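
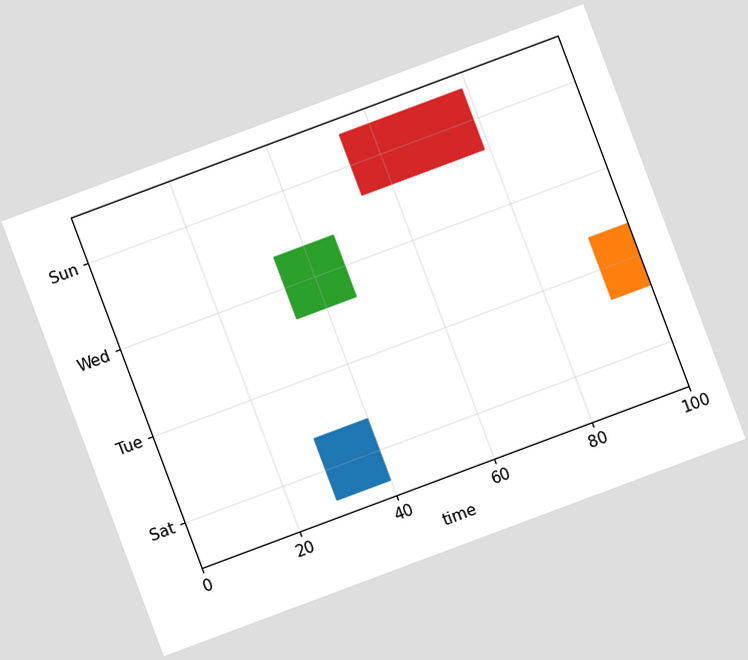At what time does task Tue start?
92

The chart is tilted about 20° counter-clockwise. The Tue bar begins at t=92.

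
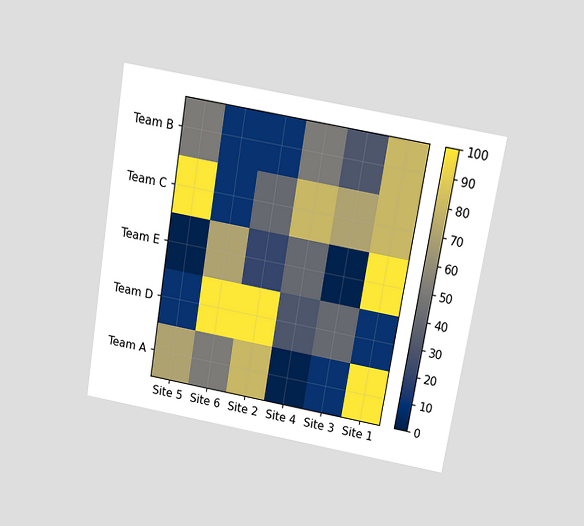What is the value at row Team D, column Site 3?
The chart is tilted about 9° clockwise and viewed slightly from above. Matching cell (Team D, Site 3) against the colorbar gives 40.

40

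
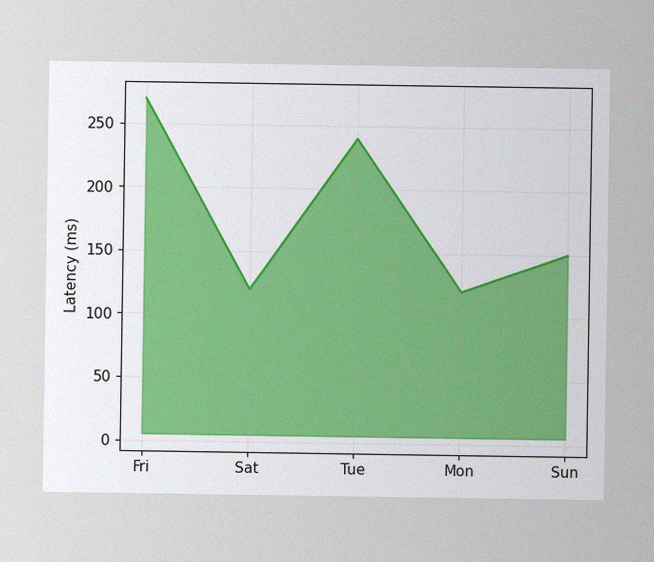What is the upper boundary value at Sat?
120ms

The image has some photo noise and uneven lighting. At Sat the upper boundary is at 120ms.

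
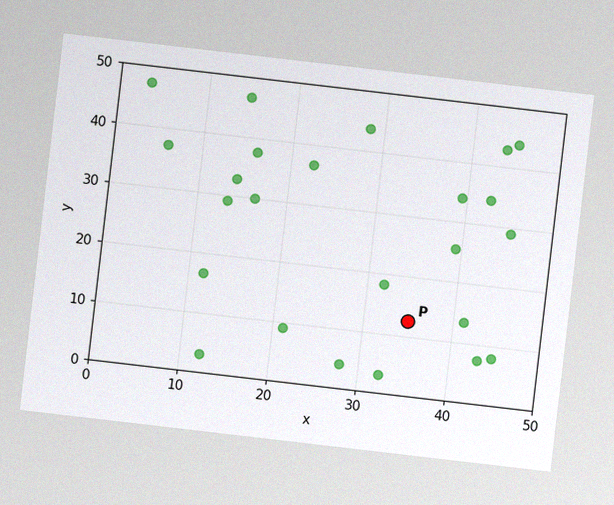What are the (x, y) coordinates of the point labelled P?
The chart is tilted about 7° clockwise, with some photo noise. Following the gridlines from P to each axis, P sits at (35, 12.5).

(35, 12.5)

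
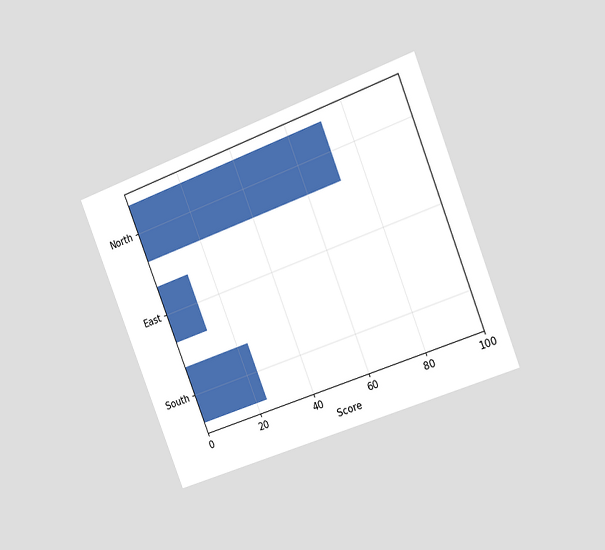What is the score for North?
The chart is tilted about 21° counter-clockwise and viewed slightly from the right. Reading along the chart's x-axis, the North bar reaches 72.

72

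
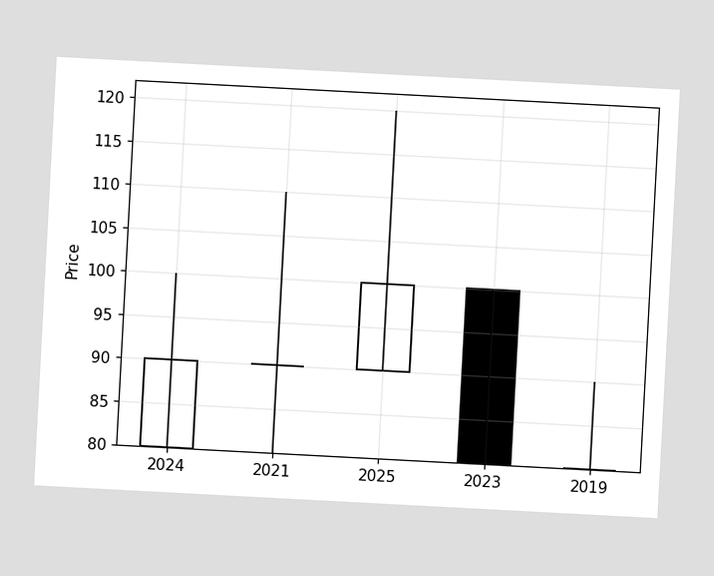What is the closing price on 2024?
The chart is tilted about 3° clockwise. The 2024 candle closes at 90.

90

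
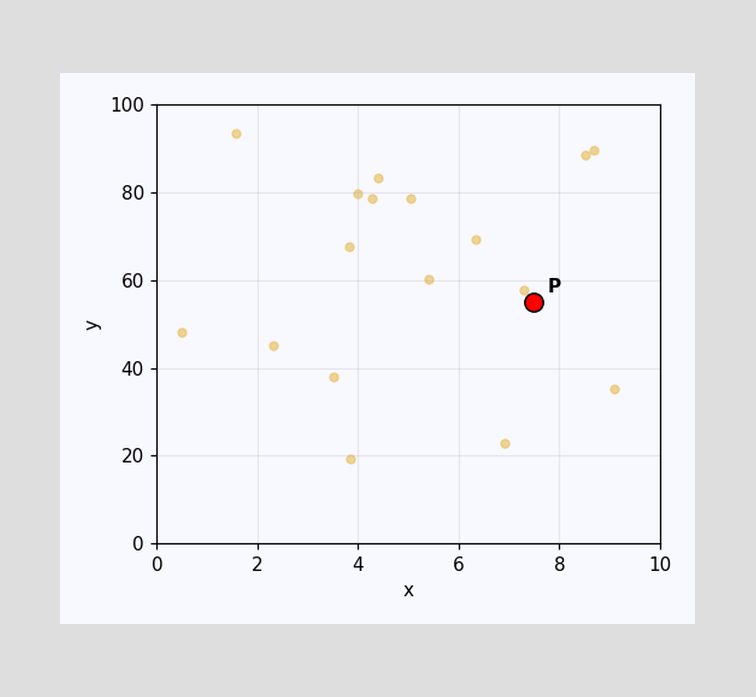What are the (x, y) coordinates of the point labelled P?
(7.5, 55)

Following the gridlines from P to each axis, P sits at (7.5, 55).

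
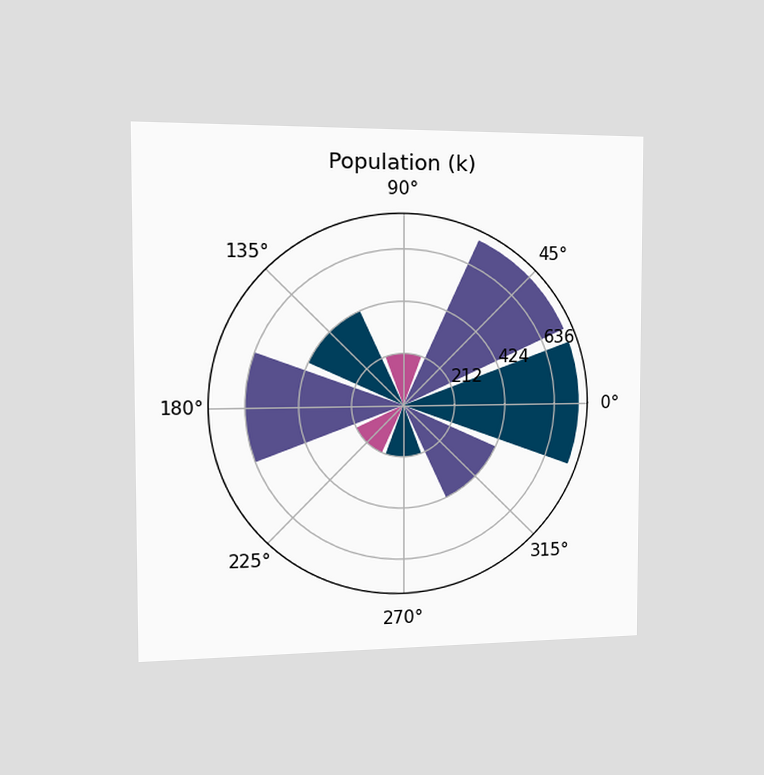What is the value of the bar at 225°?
212k

The chart is viewed slightly from the left. The bar at 225° reaches 212k on the radial axis.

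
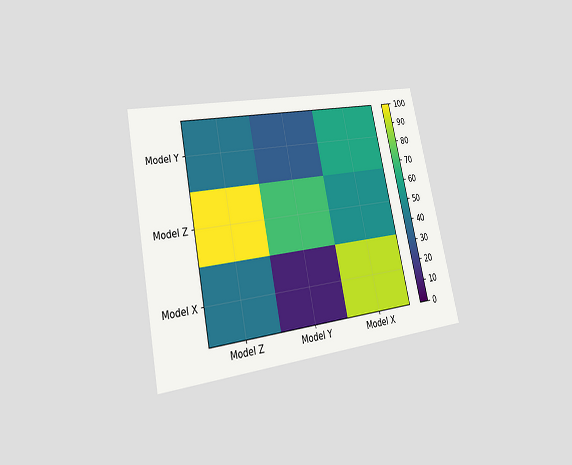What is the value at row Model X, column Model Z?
The chart is tilted about 12° counter-clockwise and viewed at a slight angle. Matching cell (Model X, Model Z) against the colorbar gives 40.

40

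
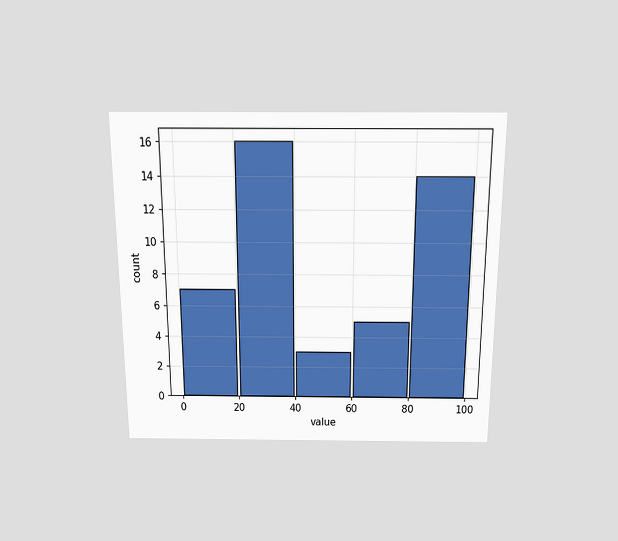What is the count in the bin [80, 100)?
The chart is viewed slightly from above. The [80, 100) bin has height 14.

14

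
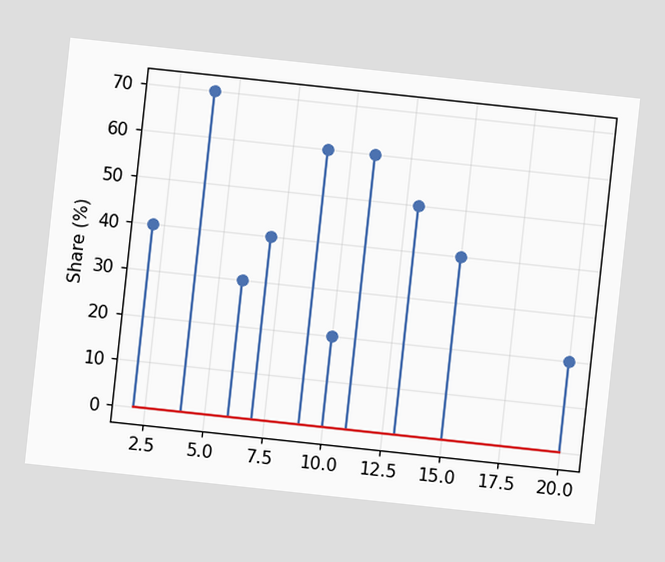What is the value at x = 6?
The chart is tilted about 6° clockwise. The stem at x=6 reaches 30%.

30%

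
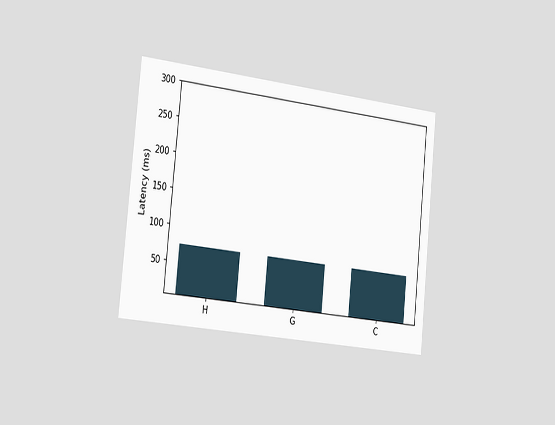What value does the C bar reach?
74ms

The chart is tilted about 6° clockwise and viewed slightly from the left. Reading along the chart's y-axis, the C bar reaches 74ms.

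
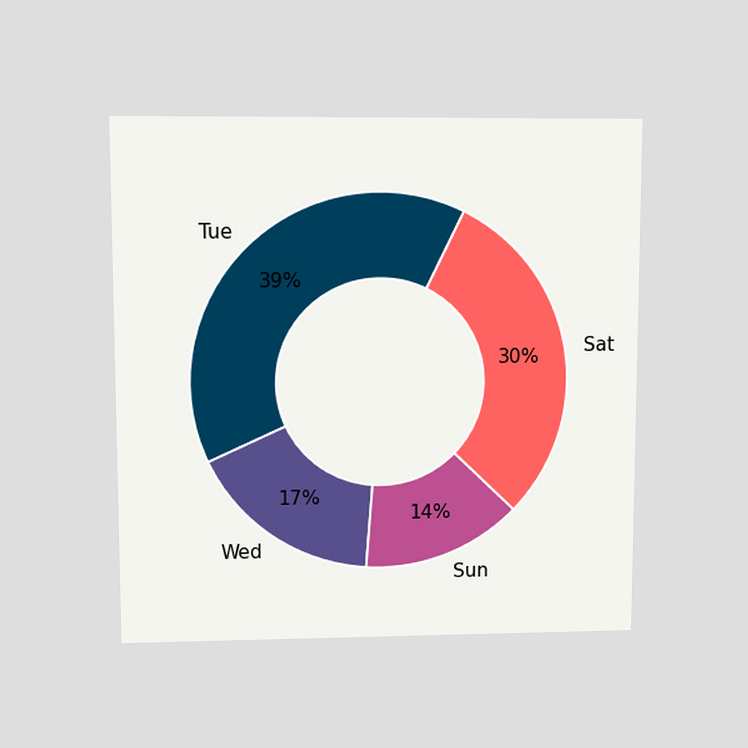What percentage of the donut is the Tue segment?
39%

The chart is viewed at a slight angle. The Tue segment takes up 39% of the ring.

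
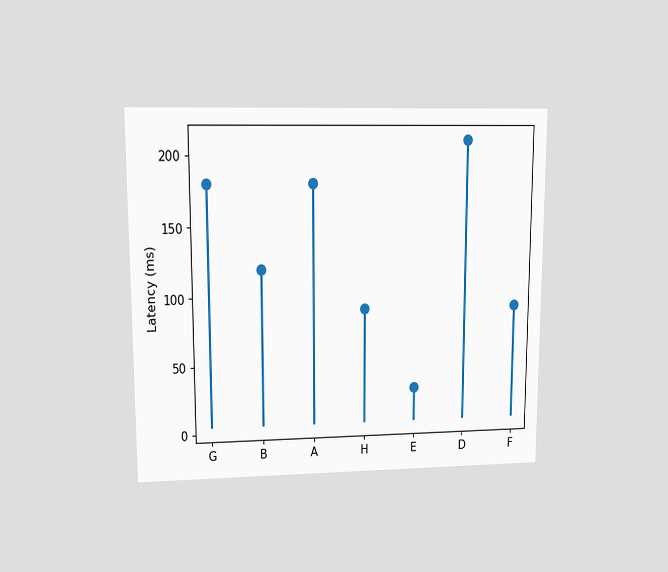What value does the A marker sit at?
The chart is viewed at a slight angle. The A marker sits at 180ms.

180ms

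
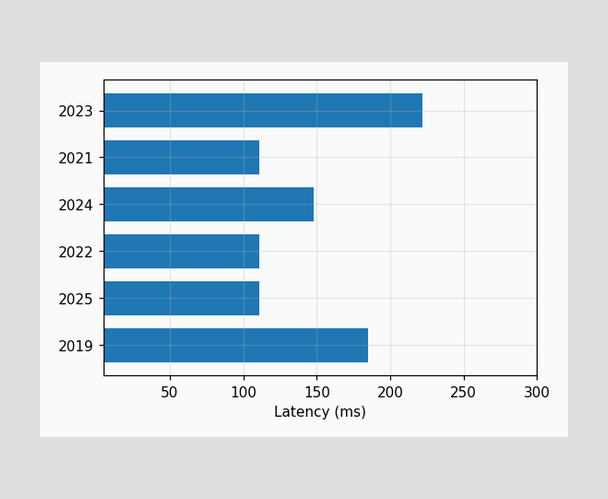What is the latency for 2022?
Reading along the chart's x-axis, the 2022 bar reaches 111ms.

111ms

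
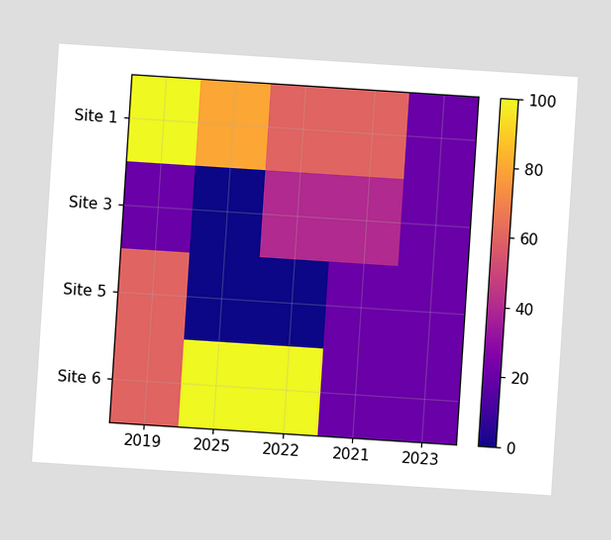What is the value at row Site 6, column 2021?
20

The chart is tilted about 4° clockwise. Matching cell (Site 6, 2021) against the colorbar gives 20.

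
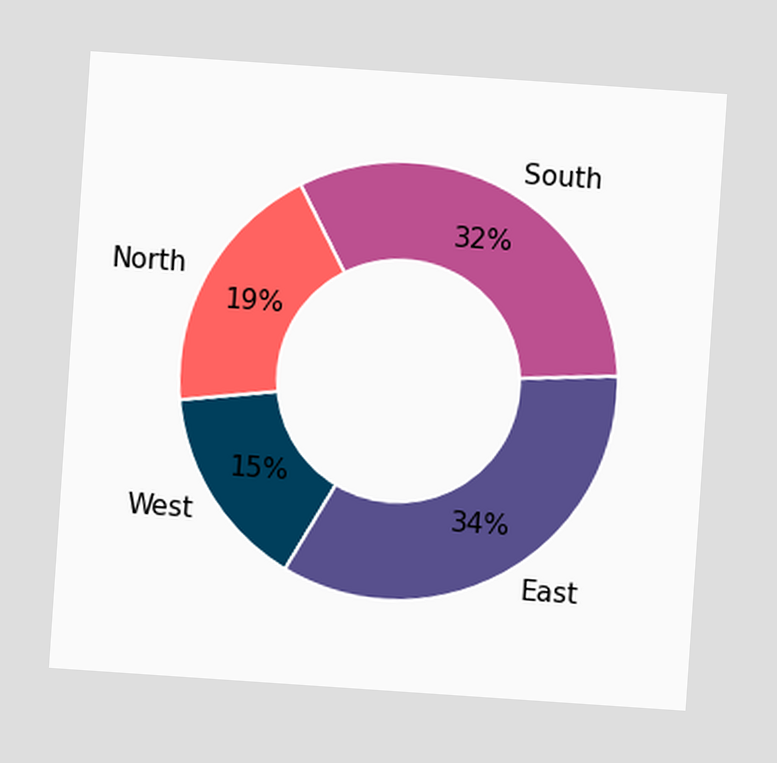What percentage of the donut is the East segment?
The chart is tilted about 4° clockwise. The East segment takes up 34% of the ring.

34%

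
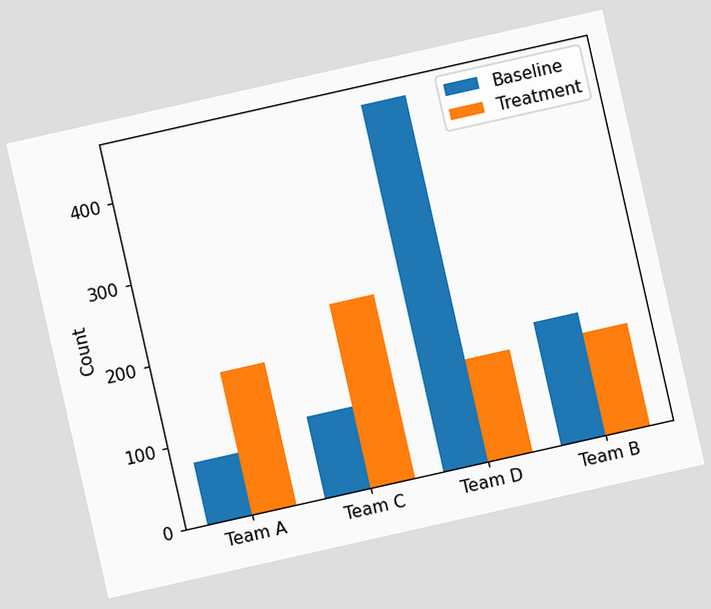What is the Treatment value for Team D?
The chart is tilted about 13° counter-clockwise. The Treatment bar at Team D reaches 125 on the y-axis.

125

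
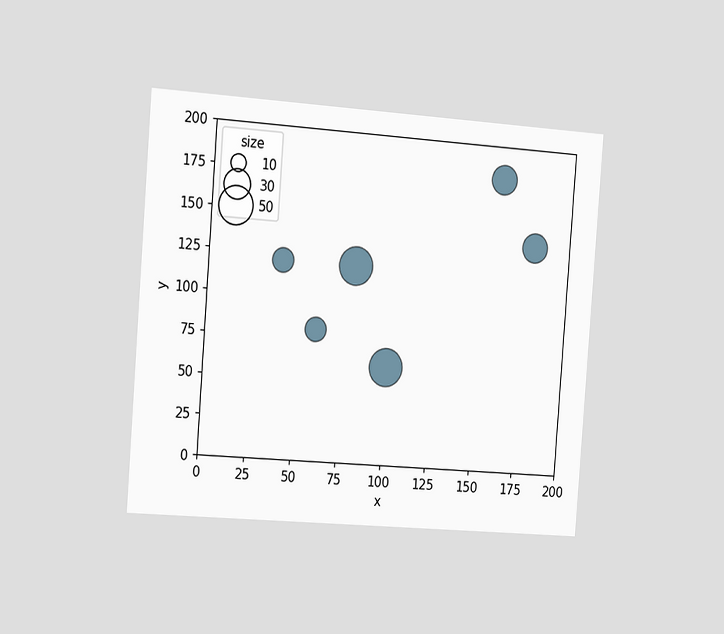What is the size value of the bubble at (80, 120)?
50

The chart is tilted about 4° clockwise and viewed slightly from the left. Matching the bubble at (80, 120) against the size legend gives 50.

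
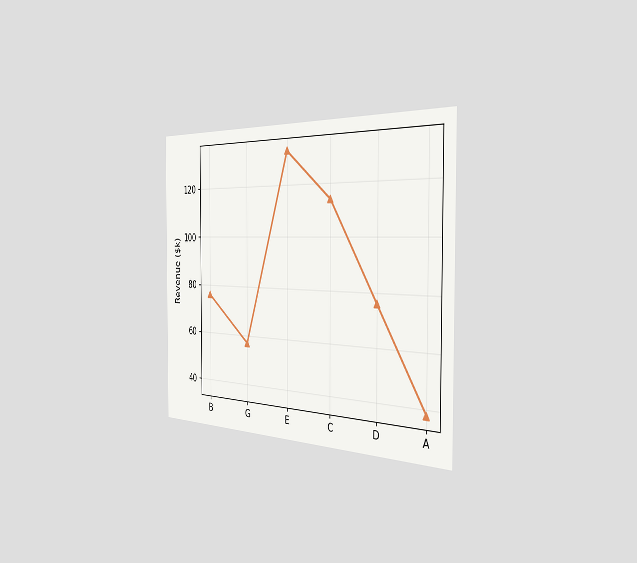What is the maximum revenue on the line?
$133k

The chart is viewed slightly from the right. The highest point is at E, and reading across to the y-axis gives $133k.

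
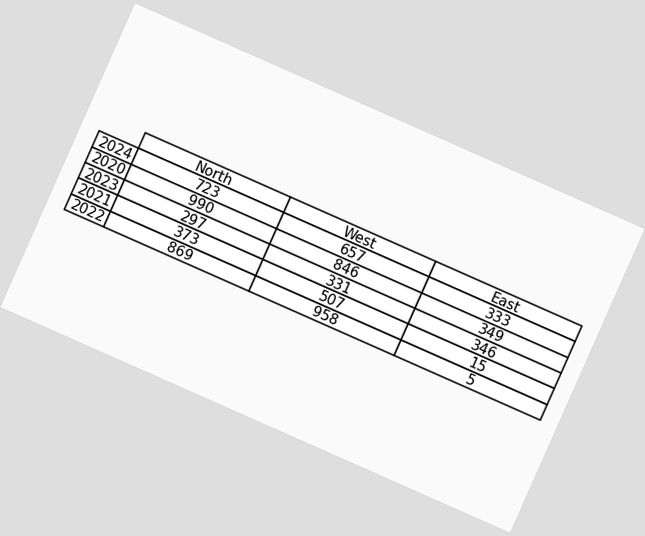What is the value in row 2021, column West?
The chart is tilted about 24° clockwise. The (2021, West) cell reads 507.

507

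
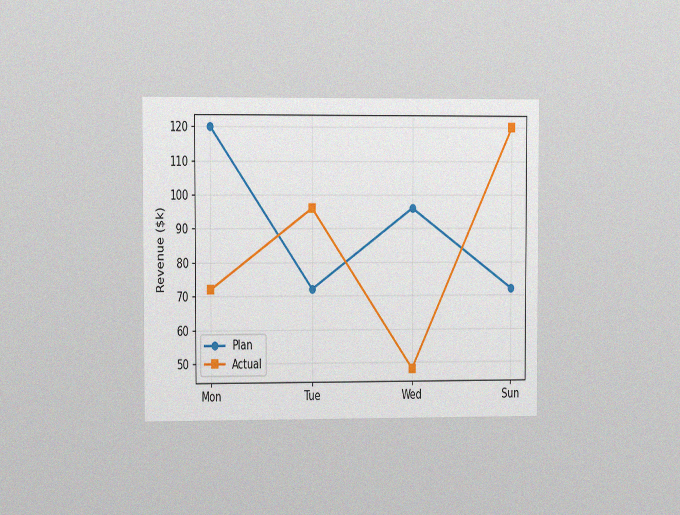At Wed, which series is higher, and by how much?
The chart is viewed slightly from the left, with some photo noise. At Wed, Plan sits above the other line by $48k.

Plan, by $48k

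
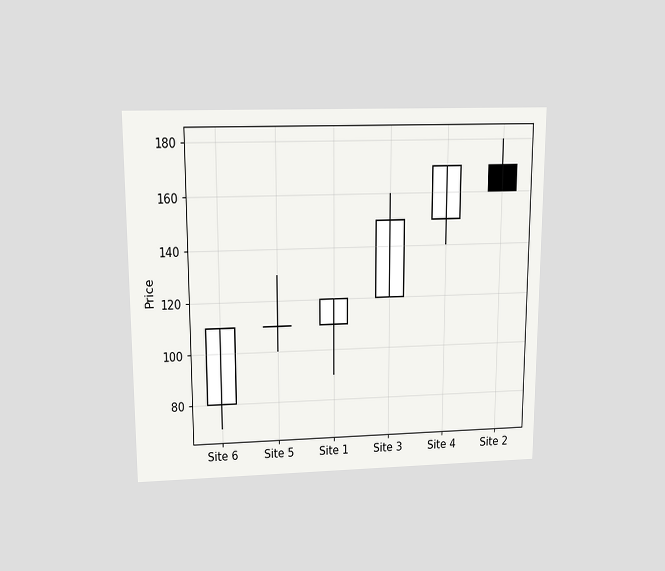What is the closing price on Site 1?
120

The chart is viewed slightly from above. The Site 1 candle closes at 120.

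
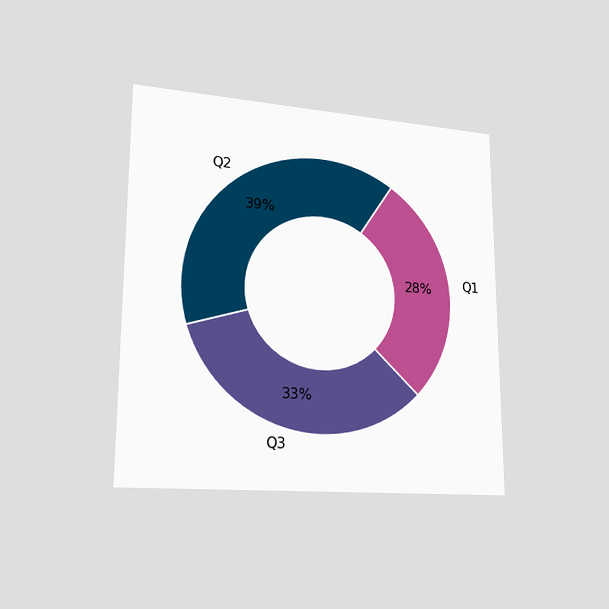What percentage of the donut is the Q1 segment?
28%

The chart is viewed slightly from the left. The Q1 segment takes up 28% of the ring.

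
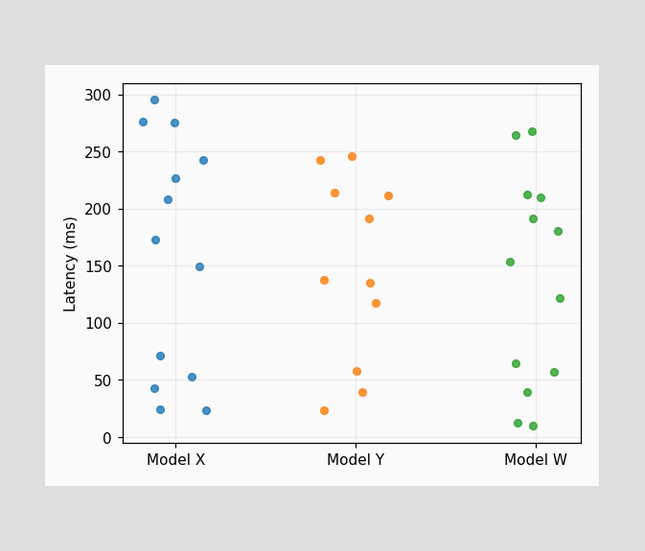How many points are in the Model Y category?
Counting the markers in the Model Y column gives 11.

11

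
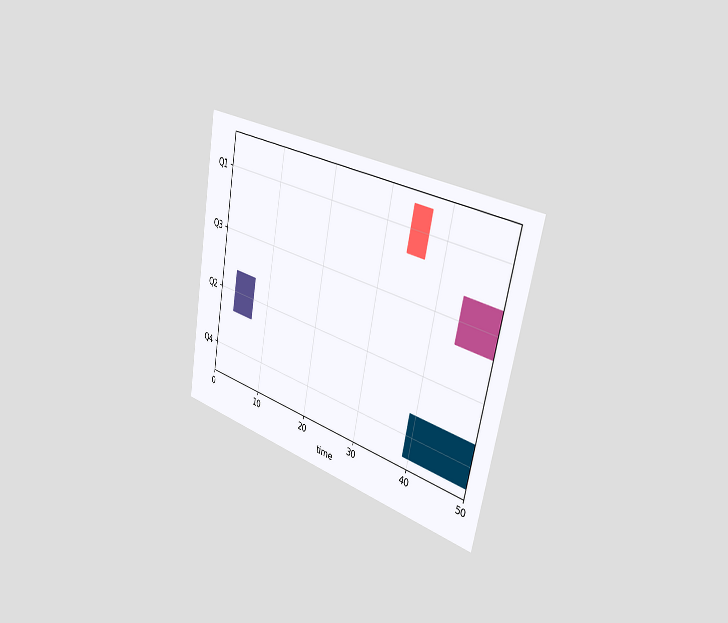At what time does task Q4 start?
The chart is tilted about 11° clockwise and viewed slightly from the right. The Q4 bar begins at t=39.

39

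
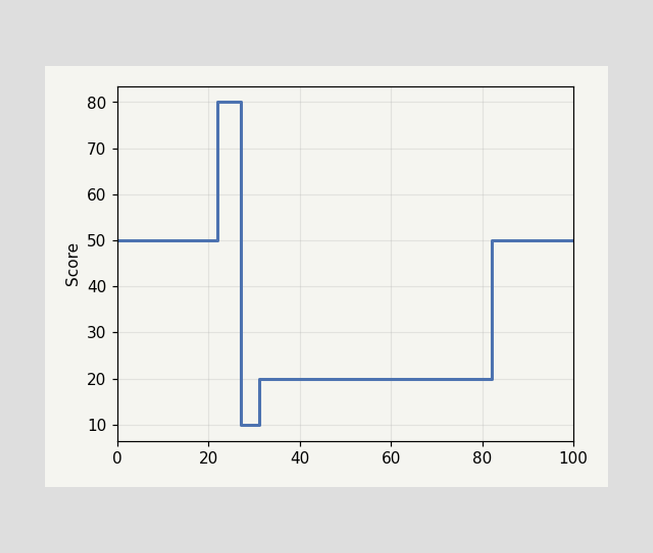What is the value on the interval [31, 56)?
On [31, 56) the step sits at 20.

20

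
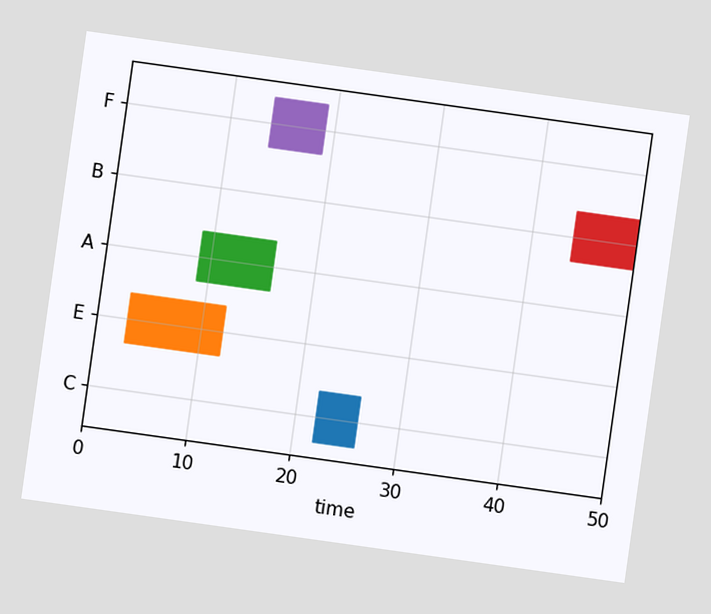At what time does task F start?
14

The chart is tilted about 8° clockwise. The F bar begins at t=14.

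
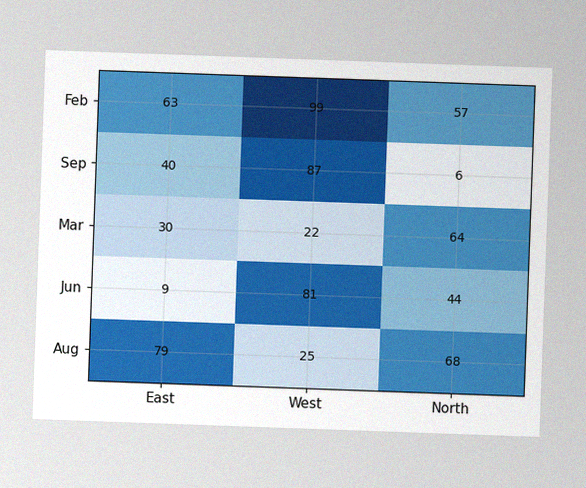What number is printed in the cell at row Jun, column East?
The chart is tilted about 2° clockwise, with some photo noise. The (Jun, East) cell reads 9.

9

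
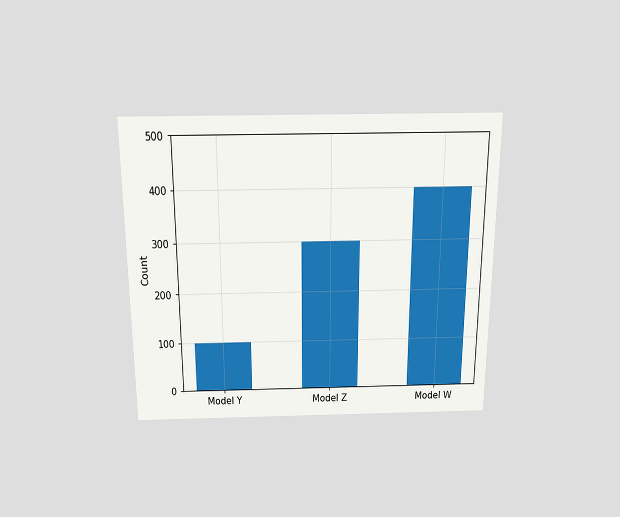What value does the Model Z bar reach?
300

The chart is viewed slightly from above. Reading along the chart's y-axis, the Model Z bar reaches 300.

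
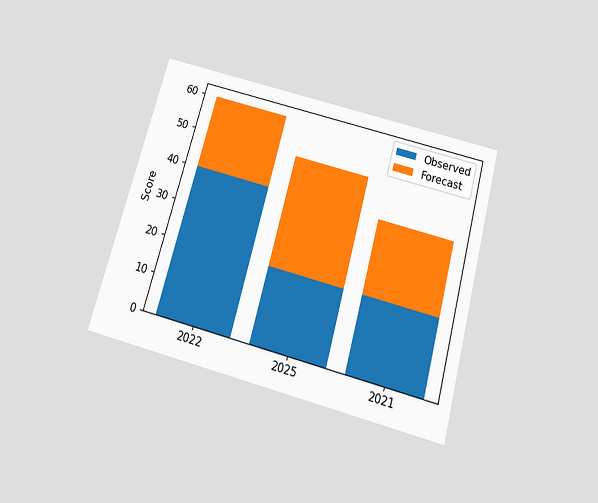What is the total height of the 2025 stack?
The chart is tilted about 15° clockwise and viewed slightly from below. The 2025 stack's top reaches 50 on the y-axis.

50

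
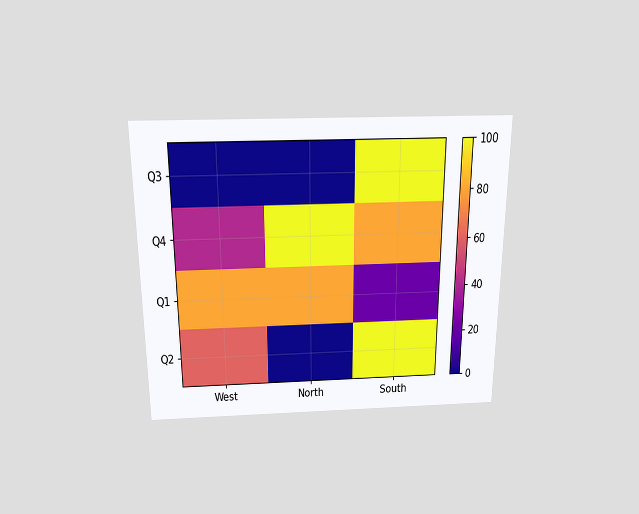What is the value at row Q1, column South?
The chart is viewed slightly from above. Matching cell (Q1, South) against the colorbar gives 20.

20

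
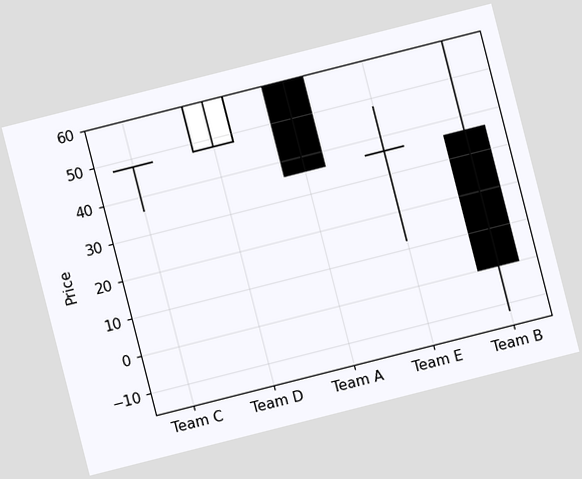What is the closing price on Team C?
48

The chart is tilted about 14° counter-clockwise. The Team C candle closes at 48.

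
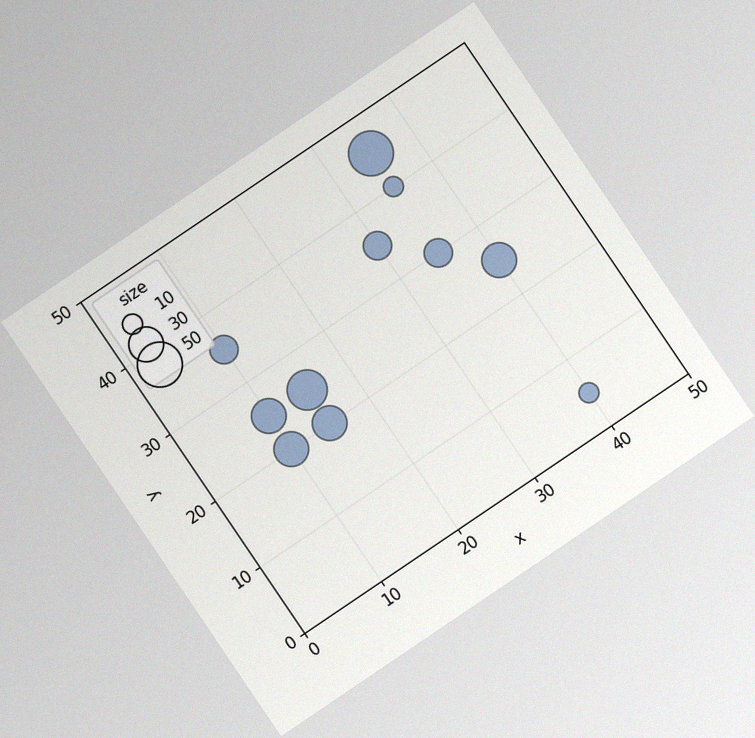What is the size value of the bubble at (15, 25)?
The chart is tilted about 34° counter-clockwise, with some photo noise. Matching the bubble at (15, 25) against the size legend gives 40.

40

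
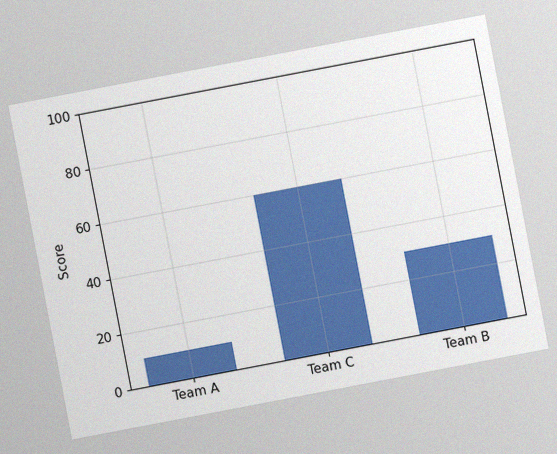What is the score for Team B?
30

The chart is tilted about 11° counter-clockwise, with some photo noise. Reading along the chart's y-axis, the Team B bar reaches 30.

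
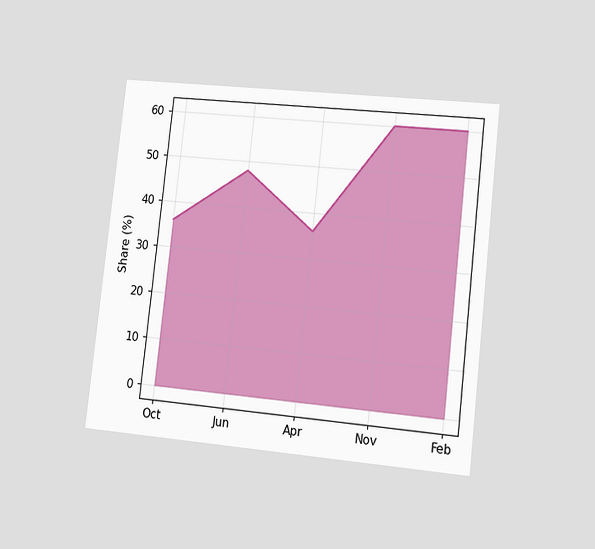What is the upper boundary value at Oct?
36%

The chart is tilted about 6° clockwise and viewed at a slight angle. At Oct the upper boundary is at 36%.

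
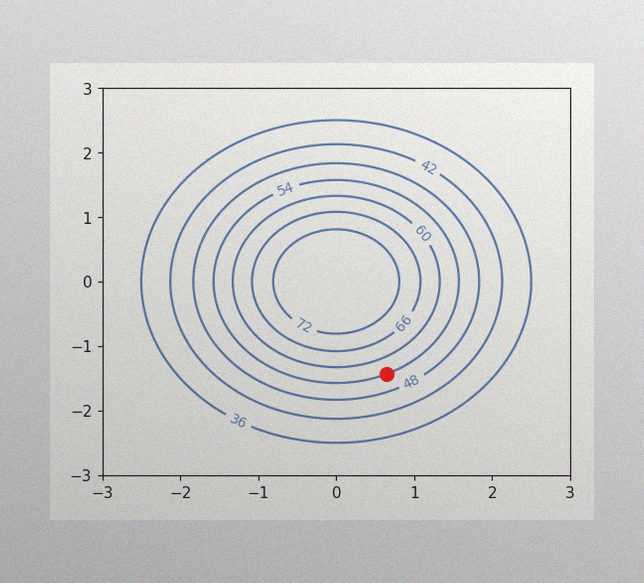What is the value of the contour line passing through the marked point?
54

The image has some photo noise and uneven lighting. The marked point sits on the contour labelled 54.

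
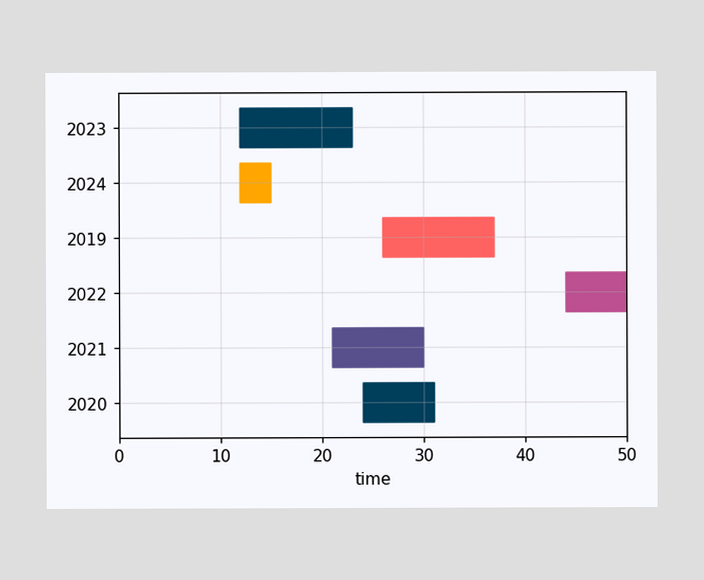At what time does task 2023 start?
The 2023 bar begins at t=12.

12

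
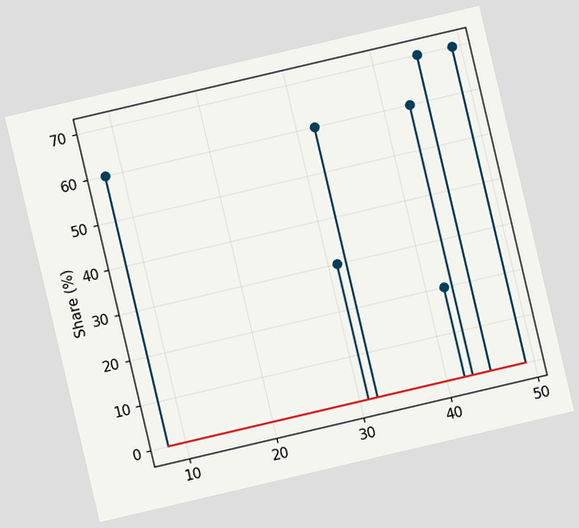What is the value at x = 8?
60%

The chart is tilted about 13° counter-clockwise. The stem at x=8 reaches 60%.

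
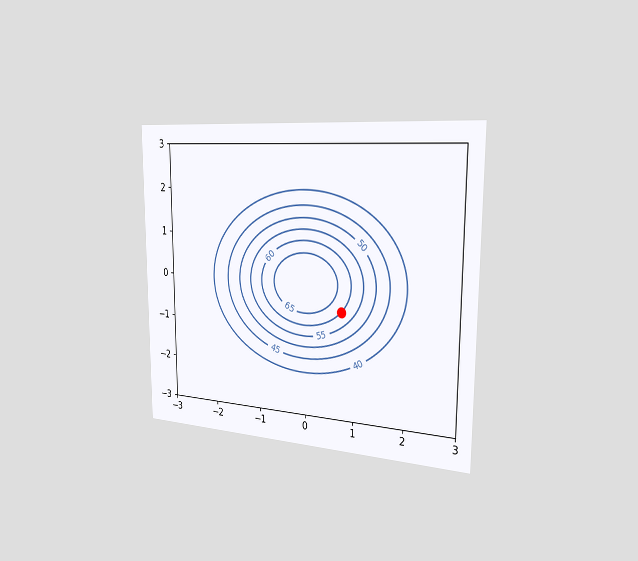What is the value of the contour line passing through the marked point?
The chart is viewed slightly from the right. The marked point sits on the contour labelled 60.

60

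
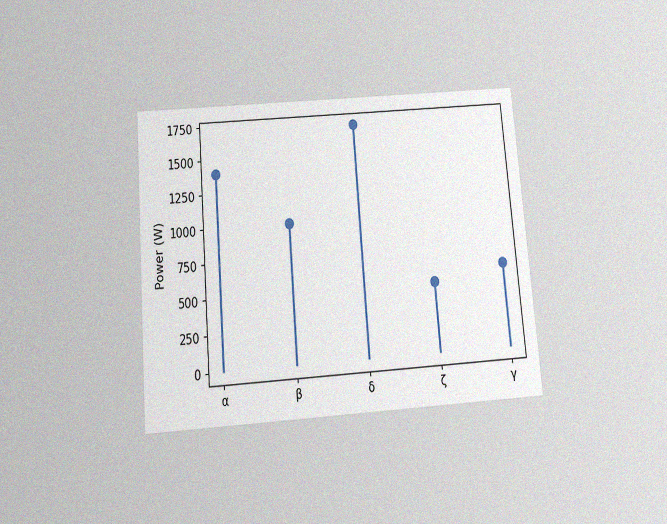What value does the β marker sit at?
1000W

The chart is tilted about 5° counter-clockwise and viewed slightly from below, with some photo noise. The β marker sits at 1000W.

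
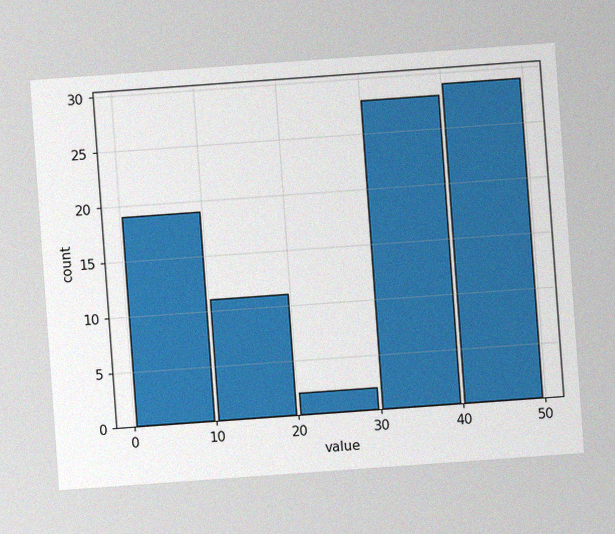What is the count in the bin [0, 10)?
The chart is tilted about 4° counter-clockwise, with some photo noise. The [0, 10) bin has height 19.

19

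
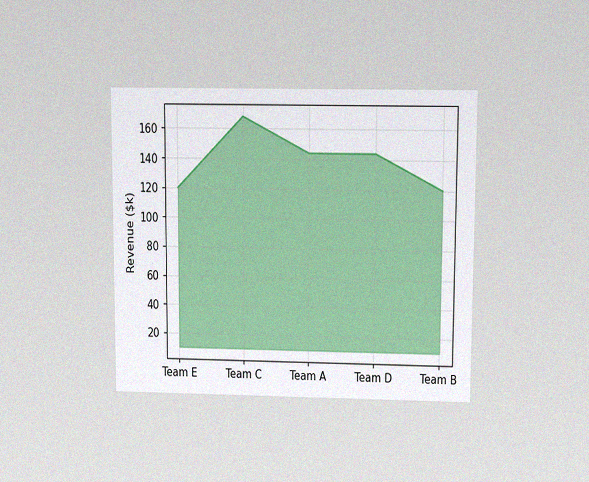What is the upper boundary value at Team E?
The chart is viewed slightly from above, with some photo noise. At Team E the upper boundary is at $120k.

$120k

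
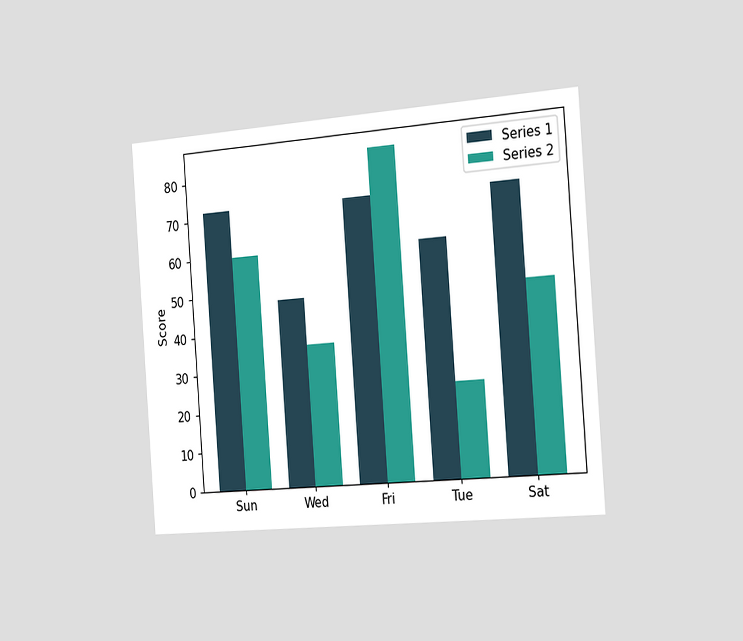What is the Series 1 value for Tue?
The chart is tilted about 4° counter-clockwise and viewed slightly from the right. The Series 1 bar at Tue reaches 60 on the y-axis.

60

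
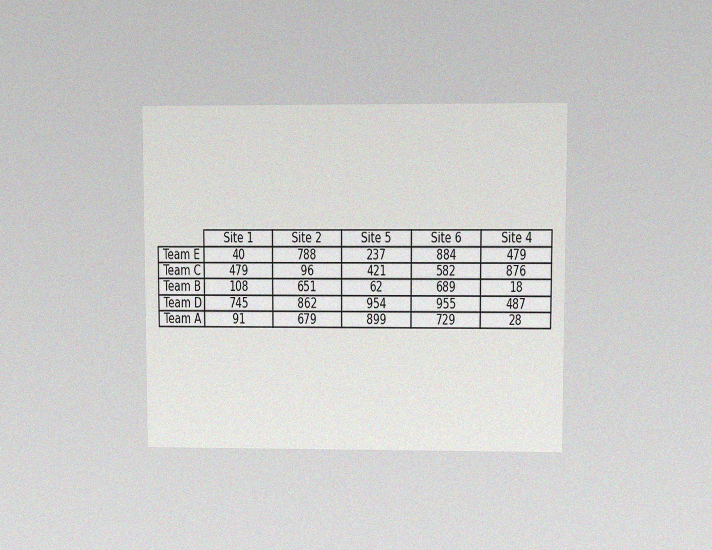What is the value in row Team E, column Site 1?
The chart is viewed at a slight angle, with some photo noise. The (Team E, Site 1) cell reads 40.

40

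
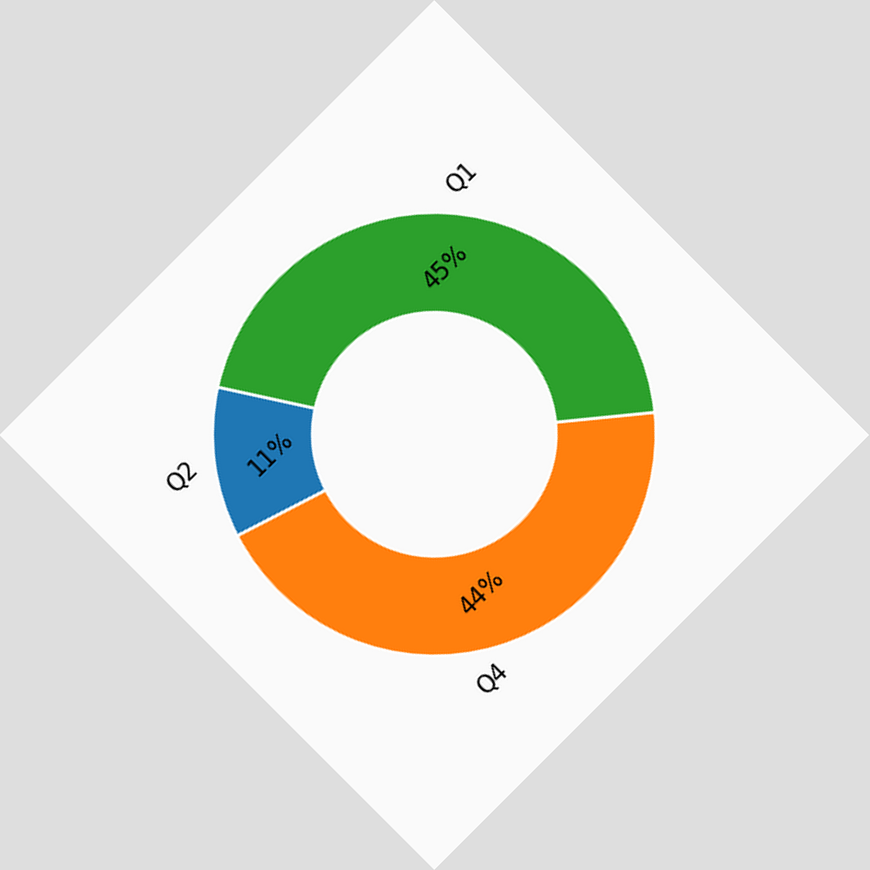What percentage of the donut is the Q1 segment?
The chart is tilted about 45° counter-clockwise. The Q1 segment takes up 45% of the ring.

45%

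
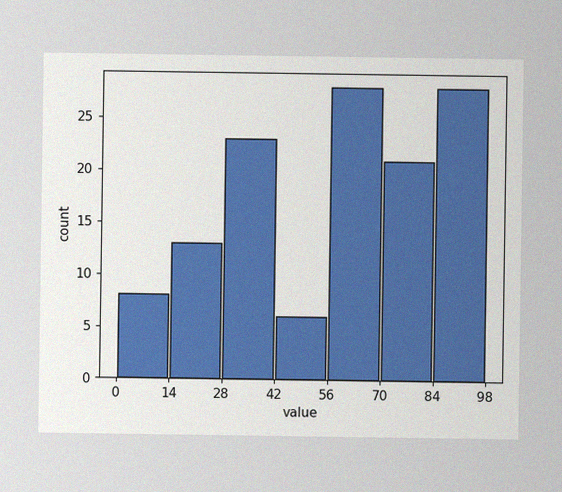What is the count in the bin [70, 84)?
21

The image has some photo noise and uneven lighting. The [70, 84) bin has height 21.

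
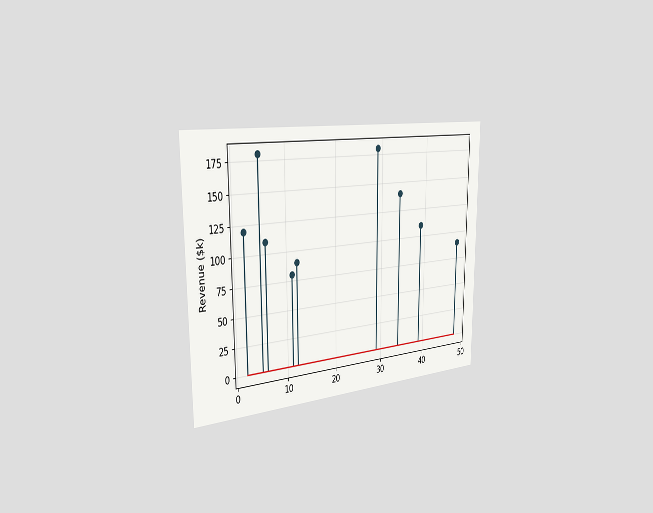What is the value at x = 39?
$110k

The chart is viewed slightly from the left. The stem at x=39 reaches $110k.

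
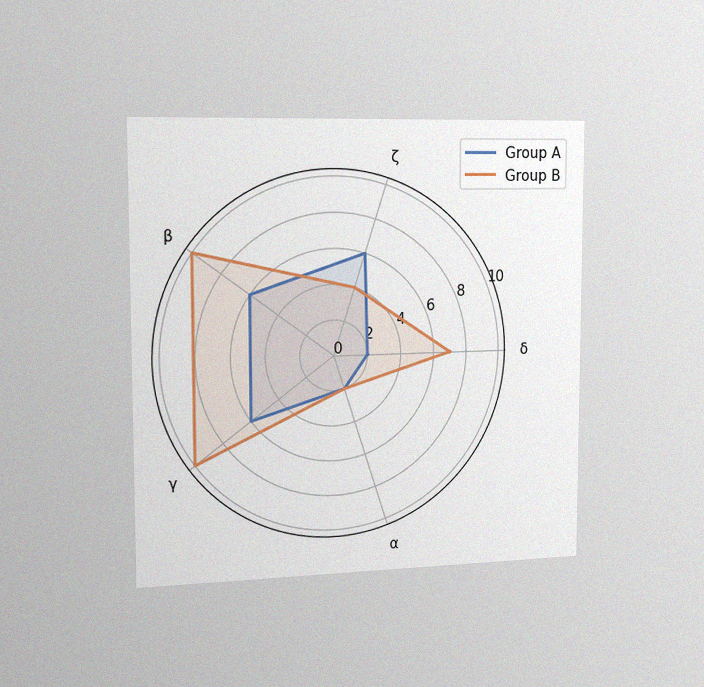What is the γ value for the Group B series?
10

The chart is viewed slightly from the left, with some photo noise. On the γ axis, Group B reaches 10.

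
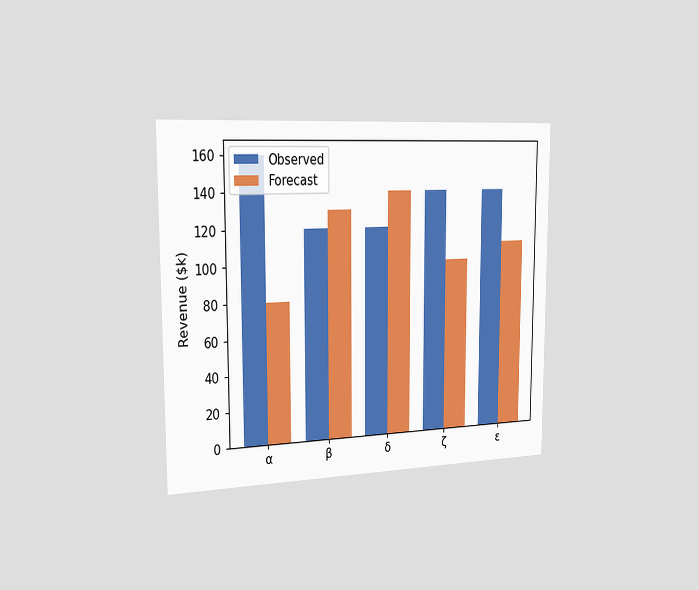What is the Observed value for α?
The chart is viewed slightly from the left. The Observed bar at α reaches $160k on the y-axis.

$160k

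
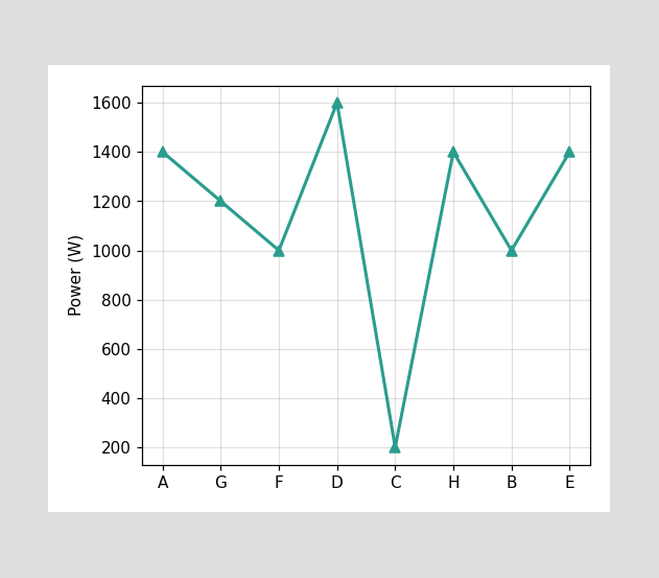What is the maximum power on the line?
1600W

The highest point is at D, and reading across to the y-axis gives 1600W.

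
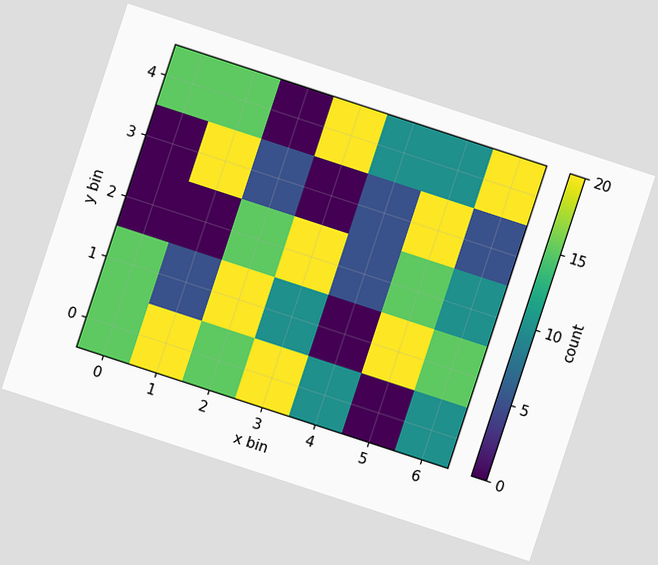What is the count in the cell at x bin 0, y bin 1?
15

The chart is tilted about 18° clockwise. Matching the cell (0, 1) against the colorbar gives 15.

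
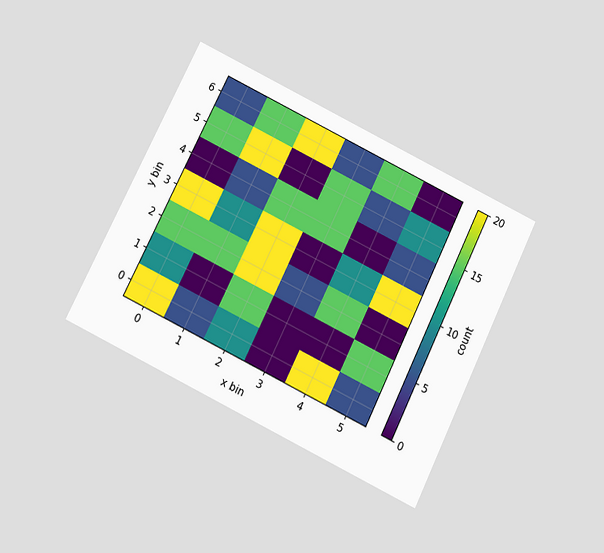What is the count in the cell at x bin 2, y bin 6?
20

The chart is tilted about 26° clockwise and viewed slightly from below. Matching the cell (2, 6) against the colorbar gives 20.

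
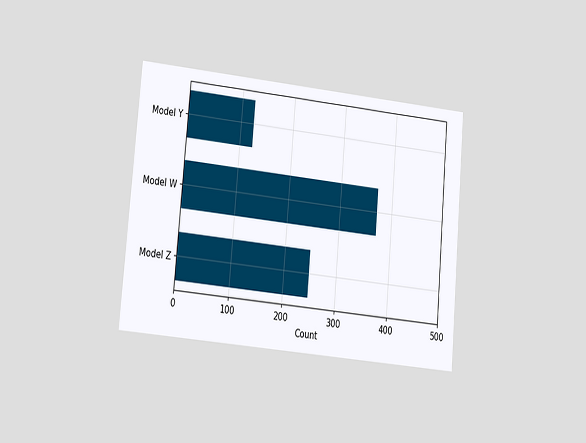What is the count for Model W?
The chart is tilted about 5° clockwise and viewed at a slight angle. Reading along the chart's x-axis, the Model W bar reaches 372.

372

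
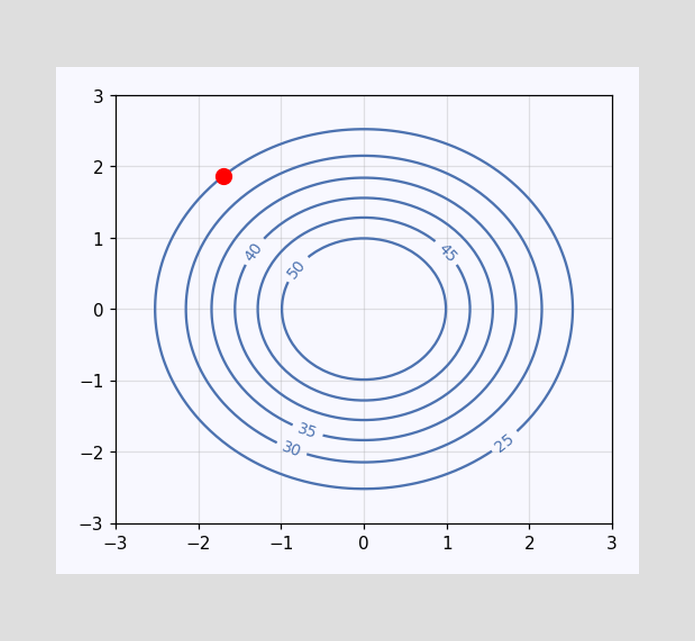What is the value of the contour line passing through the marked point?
25

The marked point sits on the contour labelled 25.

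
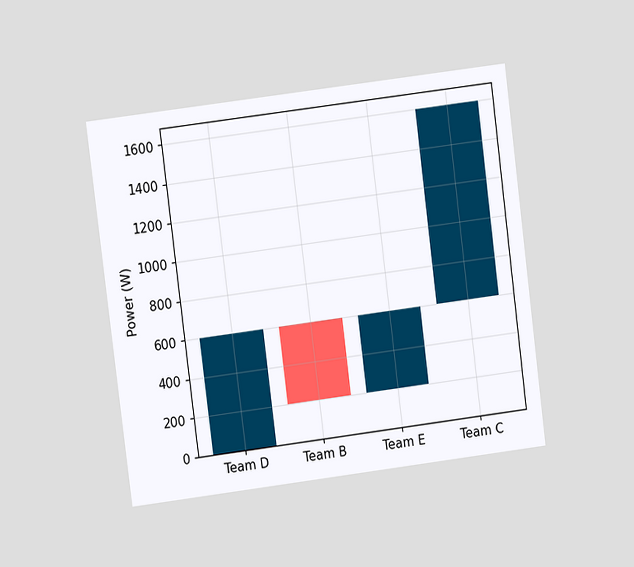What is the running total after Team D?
600W

The chart is tilted about 7° counter-clockwise and viewed at a slight angle. After Team D the running total reaches 600W.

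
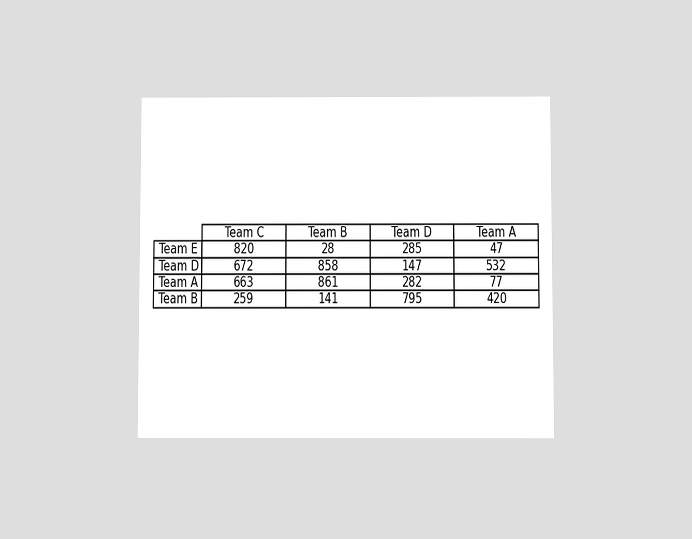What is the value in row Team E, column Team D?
285

The chart is viewed slightly from below. The (Team E, Team D) cell reads 285.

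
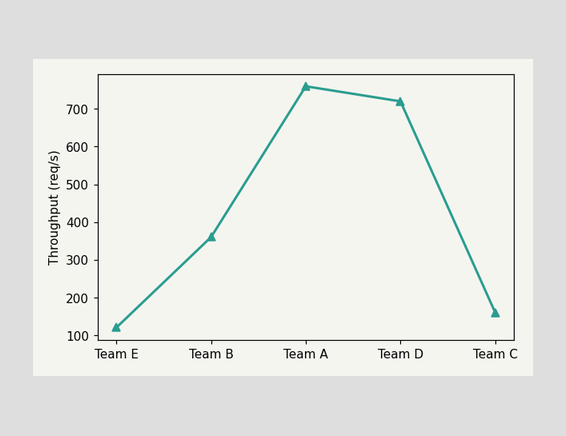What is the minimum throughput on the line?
The lowest point is at Team E, and reading across to the y-axis gives 120req/s.

120req/s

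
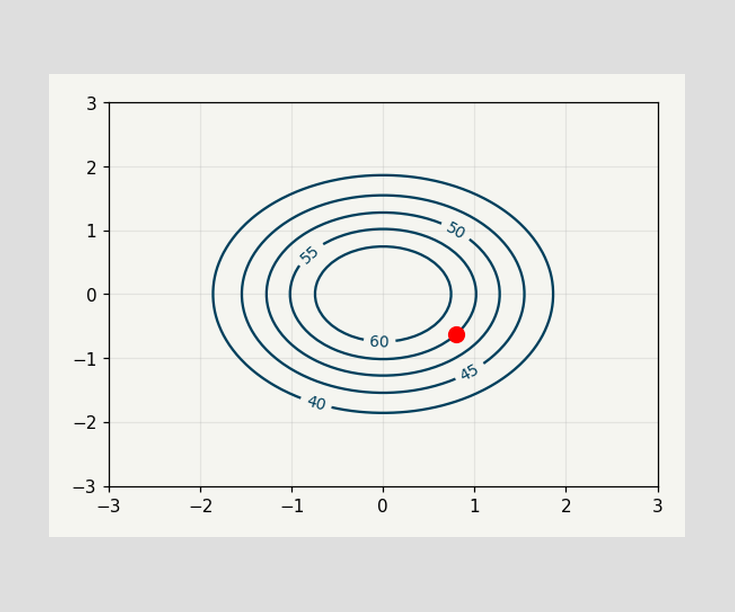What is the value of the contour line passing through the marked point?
55

The marked point sits on the contour labelled 55.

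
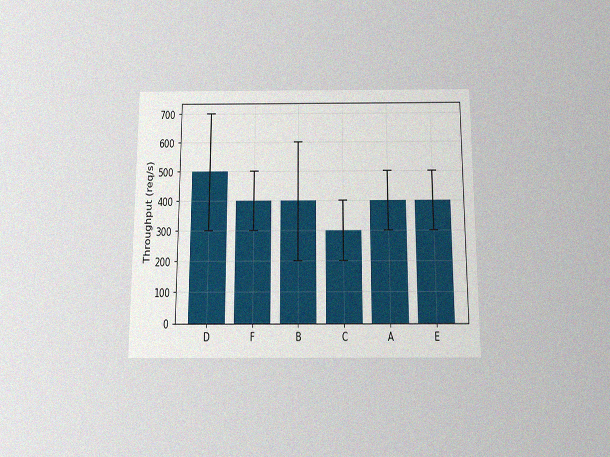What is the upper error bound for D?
The chart is viewed slightly from below, with some photo noise. The D bar's upper whisker reaches 700req/s.

700req/s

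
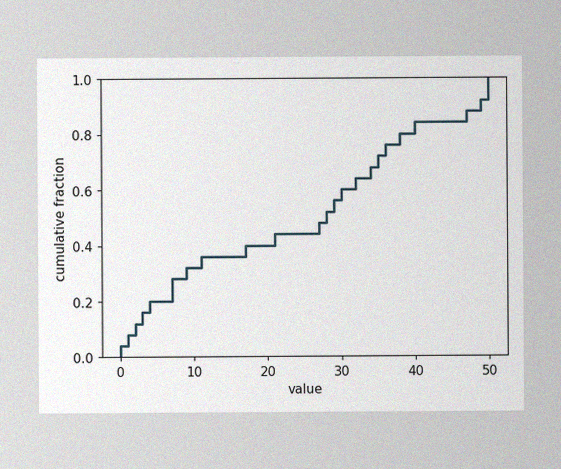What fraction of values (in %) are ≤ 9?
32%

The image has some photo noise and uneven lighting. At x=9 the ECDF step is at 32%.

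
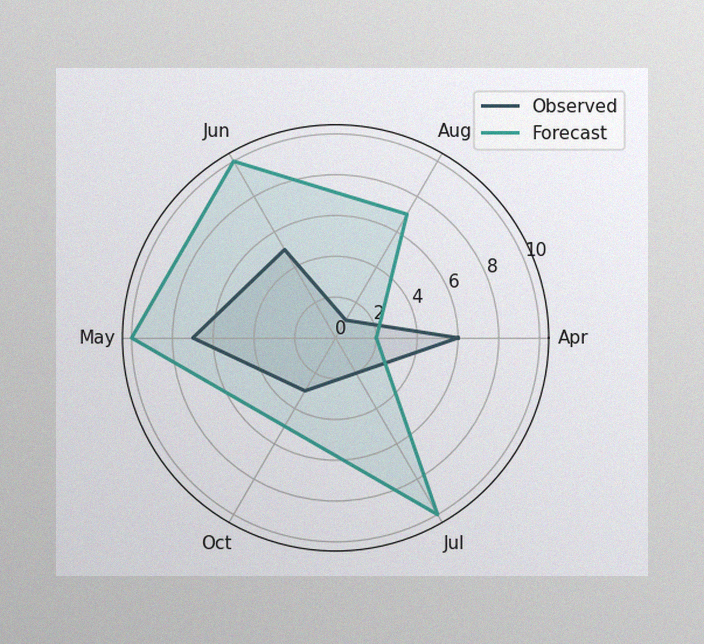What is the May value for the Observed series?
The image has some photo noise and uneven lighting. On the May axis, Observed reaches 7.

7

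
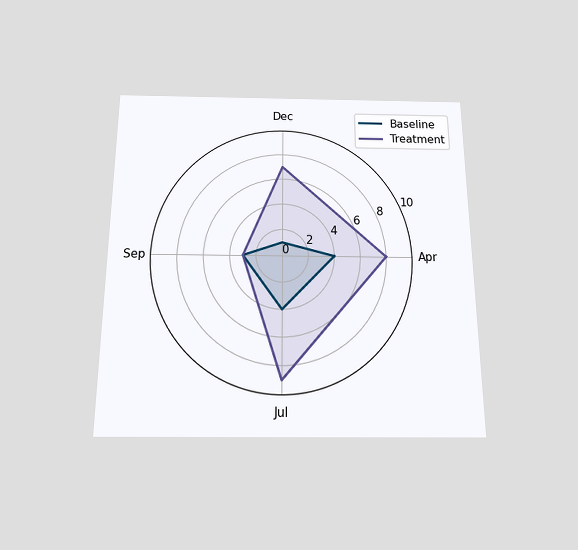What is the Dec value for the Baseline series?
1

The chart is viewed slightly from below. On the Dec axis, Baseline reaches 1.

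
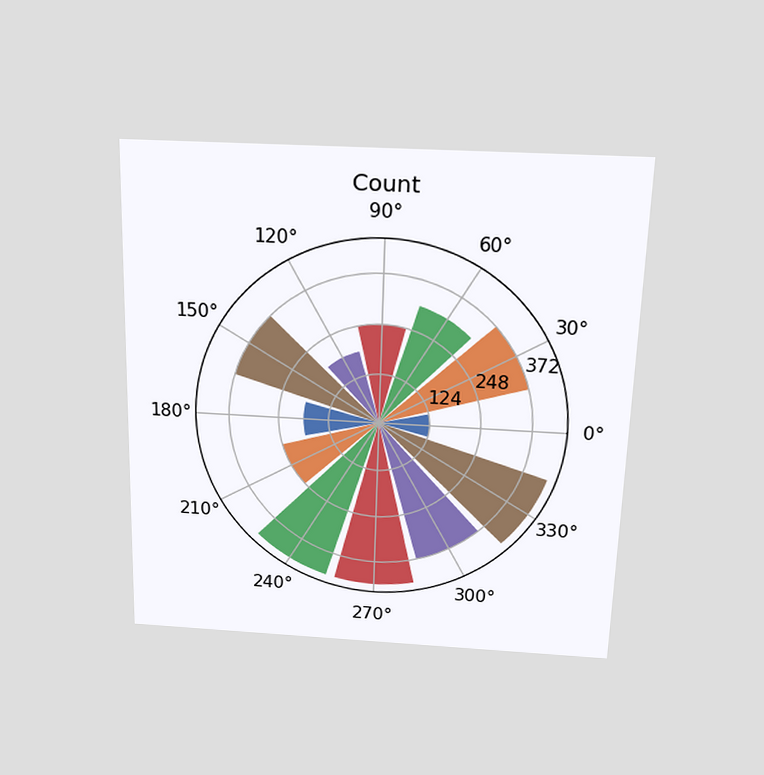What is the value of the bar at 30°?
The chart is viewed slightly from above. The bar at 30° reaches 372 on the radial axis.

372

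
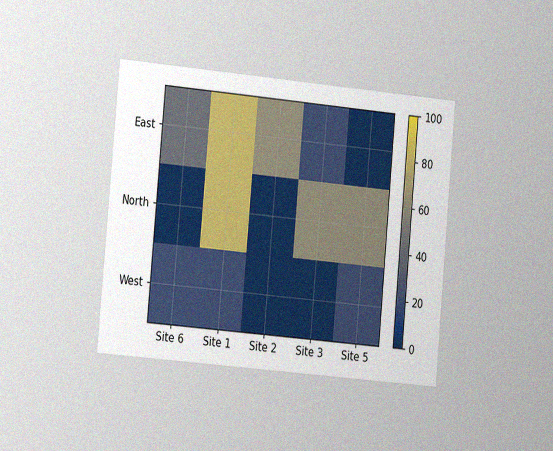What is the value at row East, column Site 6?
40

The chart is tilted about 5° clockwise and viewed slightly from the left, with some photo noise. Matching cell (East, Site 6) against the colorbar gives 40.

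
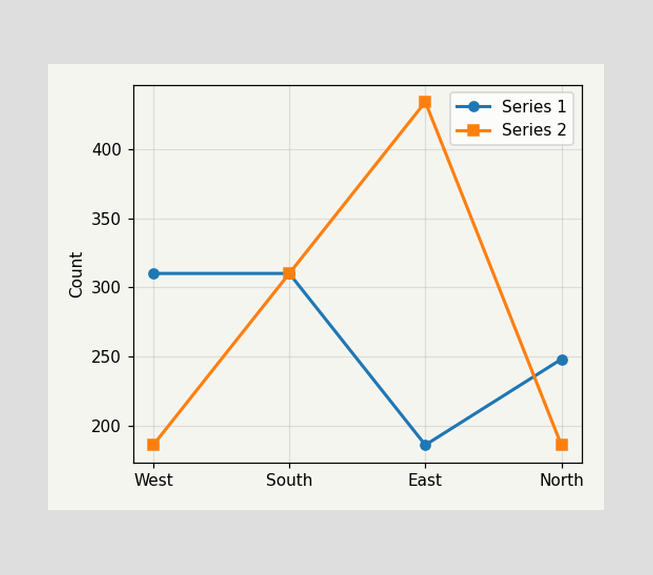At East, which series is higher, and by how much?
Series 2, by 248

At East, Series 2 sits above the other line by 248.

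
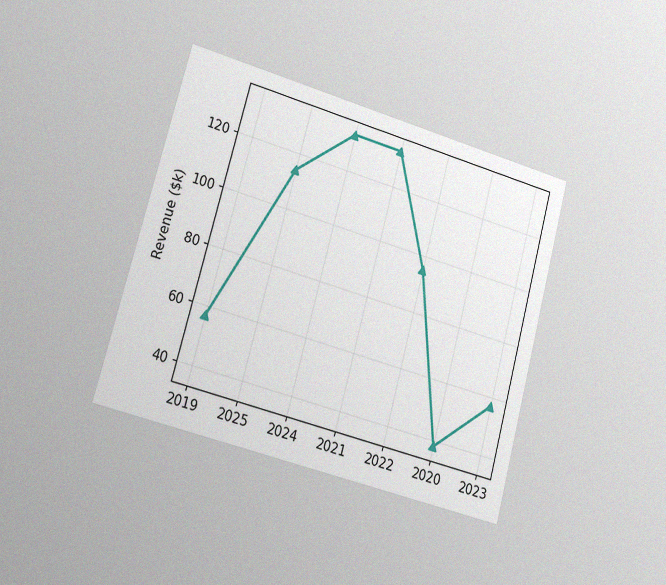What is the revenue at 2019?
The chart is tilted about 15° clockwise and viewed slightly from the left, with some photo noise. At 2019, the line is at $57k.

$57k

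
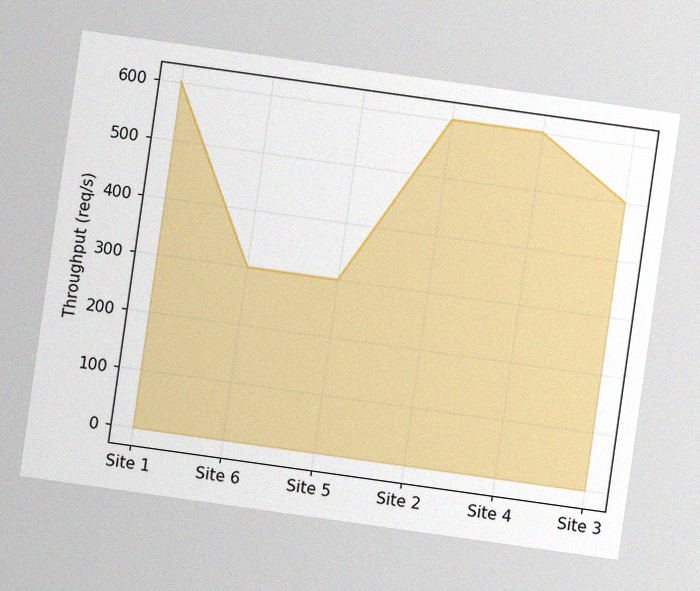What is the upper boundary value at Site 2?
The chart is tilted about 8° clockwise, with some photo noise. At Site 2 the upper boundary is at 600req/s.

600req/s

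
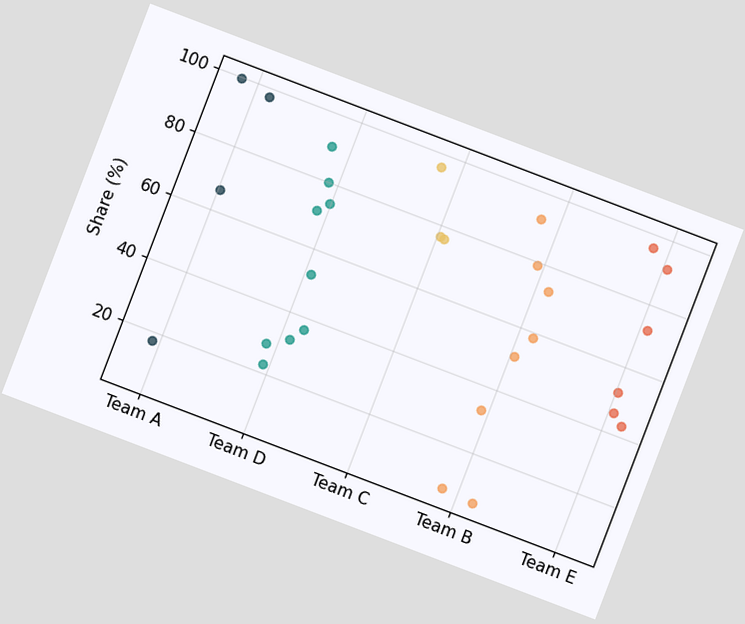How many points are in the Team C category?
3

The chart is tilted about 21° clockwise. Counting the markers in the Team C column gives 3.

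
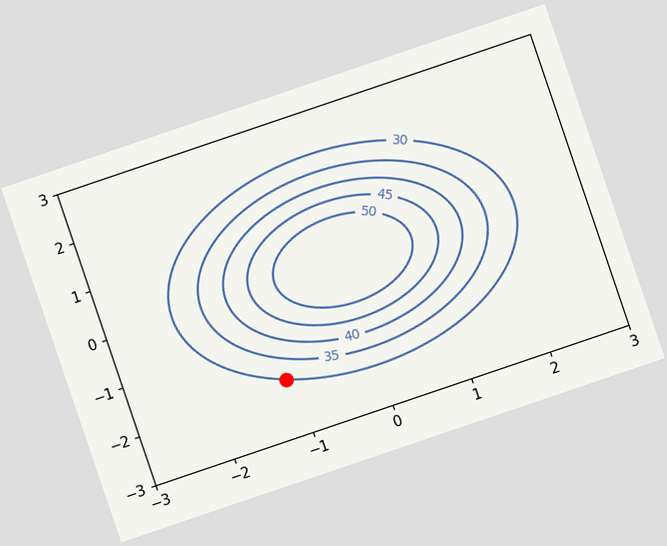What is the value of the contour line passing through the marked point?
The chart is tilted about 19° counter-clockwise. The marked point sits on the contour labelled 30.

30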